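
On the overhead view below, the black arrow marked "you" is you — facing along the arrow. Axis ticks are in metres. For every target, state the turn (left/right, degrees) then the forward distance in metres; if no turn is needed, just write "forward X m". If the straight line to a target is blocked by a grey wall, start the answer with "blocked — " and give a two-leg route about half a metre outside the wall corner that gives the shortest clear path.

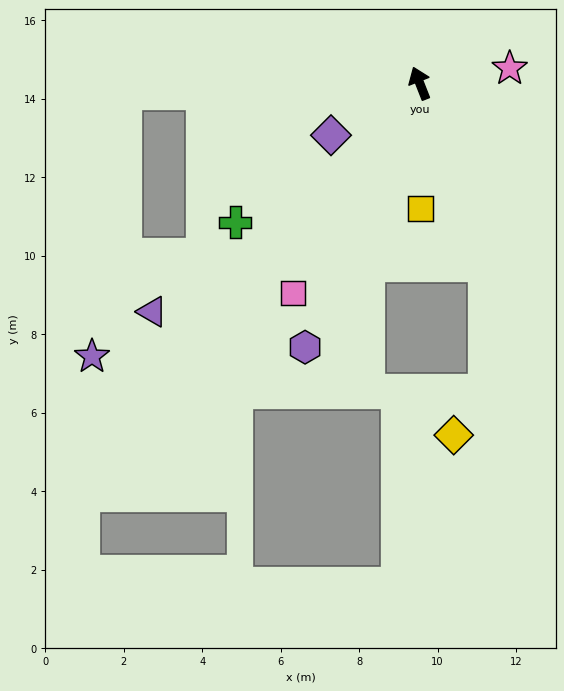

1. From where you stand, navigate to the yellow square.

turn left 159°, forward 3.2 m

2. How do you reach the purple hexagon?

turn left 135°, forward 7.3 m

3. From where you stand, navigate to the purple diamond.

turn left 99°, forward 2.6 m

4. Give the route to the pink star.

turn right 102°, forward 2.3 m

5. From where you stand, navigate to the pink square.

turn left 127°, forward 6.2 m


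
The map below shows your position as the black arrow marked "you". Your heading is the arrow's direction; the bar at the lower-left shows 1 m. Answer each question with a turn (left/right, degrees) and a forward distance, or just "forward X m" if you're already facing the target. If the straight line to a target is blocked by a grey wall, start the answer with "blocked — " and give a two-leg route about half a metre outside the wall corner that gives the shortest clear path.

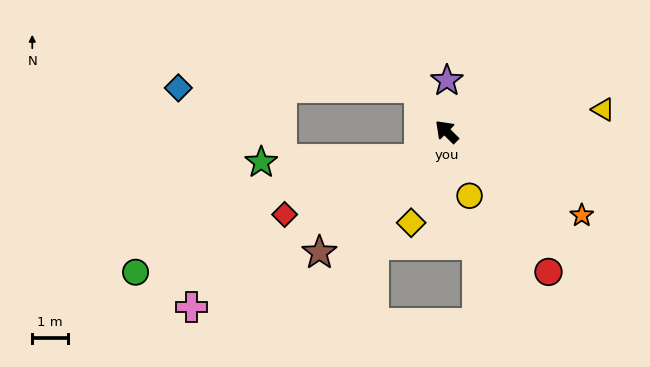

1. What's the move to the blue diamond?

blocked — turn right 13°, forward 1.4 m, then turn left 58°, forward 6.7 m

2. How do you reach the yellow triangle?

turn right 127°, forward 4.4 m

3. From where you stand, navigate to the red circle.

turn left 171°, forward 4.8 m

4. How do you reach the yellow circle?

turn left 155°, forward 1.9 m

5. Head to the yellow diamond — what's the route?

turn left 114°, forward 2.7 m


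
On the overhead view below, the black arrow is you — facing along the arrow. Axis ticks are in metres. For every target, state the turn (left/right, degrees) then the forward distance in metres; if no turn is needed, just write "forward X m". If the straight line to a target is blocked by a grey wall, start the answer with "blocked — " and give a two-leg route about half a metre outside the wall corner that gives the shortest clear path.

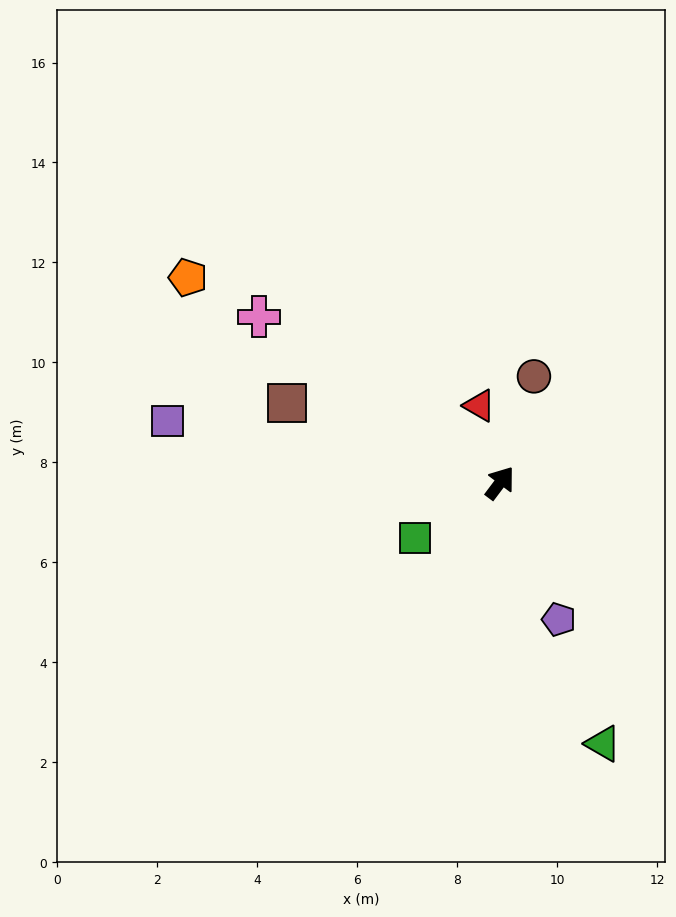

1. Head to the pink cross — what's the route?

turn left 92°, forward 5.9 m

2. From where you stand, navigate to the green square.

turn left 160°, forward 2.0 m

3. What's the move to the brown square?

turn left 106°, forward 4.5 m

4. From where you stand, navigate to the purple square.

turn left 116°, forward 6.8 m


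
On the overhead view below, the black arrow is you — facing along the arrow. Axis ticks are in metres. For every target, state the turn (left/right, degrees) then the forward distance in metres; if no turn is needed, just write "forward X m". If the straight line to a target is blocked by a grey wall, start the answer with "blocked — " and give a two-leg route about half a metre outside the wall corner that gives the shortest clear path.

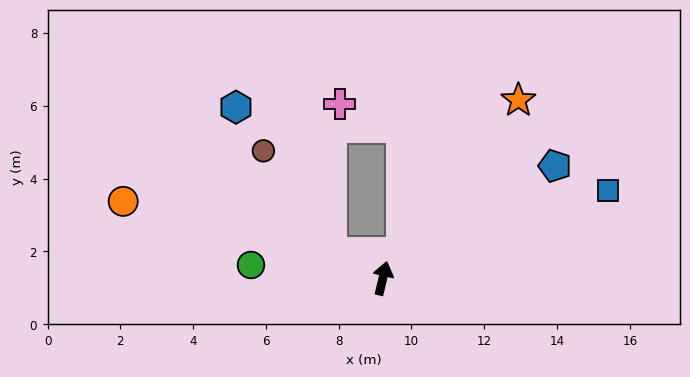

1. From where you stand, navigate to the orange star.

turn right 24°, forward 6.2 m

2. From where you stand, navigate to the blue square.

turn right 55°, forward 6.6 m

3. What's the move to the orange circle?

turn left 87°, forward 7.4 m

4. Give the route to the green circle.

turn left 98°, forward 3.6 m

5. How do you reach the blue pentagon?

turn right 44°, forward 5.6 m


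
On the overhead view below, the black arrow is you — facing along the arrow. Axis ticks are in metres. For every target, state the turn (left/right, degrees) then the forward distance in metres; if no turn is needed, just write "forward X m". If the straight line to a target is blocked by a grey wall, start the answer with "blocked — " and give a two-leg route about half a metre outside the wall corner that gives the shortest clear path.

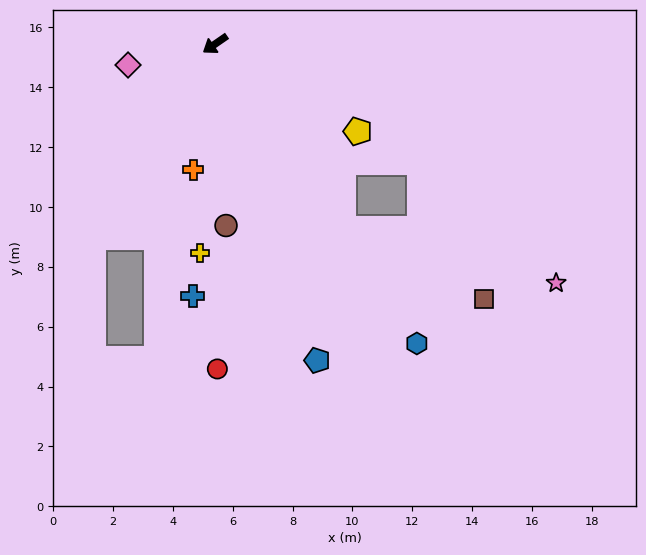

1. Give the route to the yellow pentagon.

turn left 114°, forward 5.6 m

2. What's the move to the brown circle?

turn left 59°, forward 6.1 m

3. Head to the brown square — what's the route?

blocked — turn left 90°, forward 7.5 m, then turn left 29°, forward 5.3 m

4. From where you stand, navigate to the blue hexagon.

turn left 89°, forward 12.1 m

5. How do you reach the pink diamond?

turn right 21°, forward 3.0 m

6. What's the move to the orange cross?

turn left 46°, forward 4.3 m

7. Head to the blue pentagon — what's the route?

turn left 73°, forward 11.1 m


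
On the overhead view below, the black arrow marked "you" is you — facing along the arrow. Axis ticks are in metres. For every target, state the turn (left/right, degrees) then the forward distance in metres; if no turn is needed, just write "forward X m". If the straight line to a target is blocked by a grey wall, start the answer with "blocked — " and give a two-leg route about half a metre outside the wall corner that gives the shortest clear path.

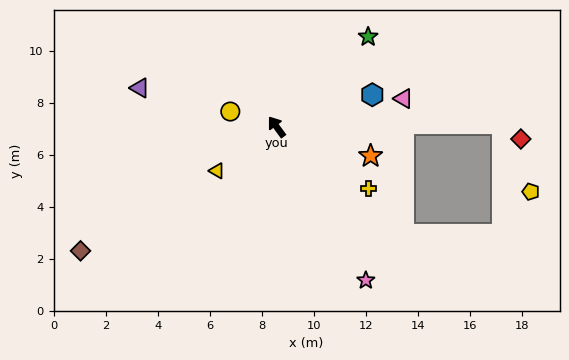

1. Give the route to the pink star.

turn left 174°, forward 6.8 m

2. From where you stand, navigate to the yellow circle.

turn left 35°, forward 1.9 m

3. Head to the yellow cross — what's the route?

turn right 160°, forward 4.3 m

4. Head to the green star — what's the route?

turn right 82°, forward 4.9 m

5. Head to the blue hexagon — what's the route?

turn right 108°, forward 3.9 m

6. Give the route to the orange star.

turn right 143°, forward 3.8 m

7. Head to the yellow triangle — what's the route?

turn left 90°, forward 2.8 m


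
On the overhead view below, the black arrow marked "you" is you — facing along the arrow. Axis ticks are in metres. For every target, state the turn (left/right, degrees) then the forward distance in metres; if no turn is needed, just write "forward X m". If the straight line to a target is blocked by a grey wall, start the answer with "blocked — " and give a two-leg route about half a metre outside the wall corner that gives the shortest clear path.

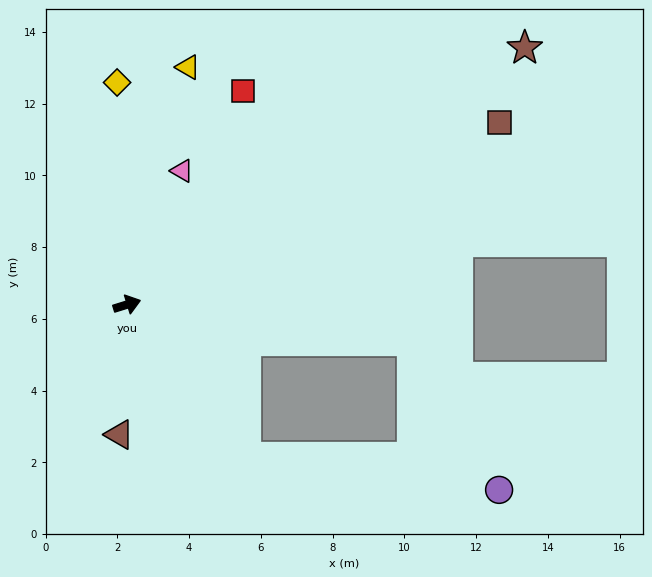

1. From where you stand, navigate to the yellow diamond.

turn left 75°, forward 6.2 m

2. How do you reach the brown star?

turn left 16°, forward 13.2 m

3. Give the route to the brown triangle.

turn right 111°, forward 3.6 m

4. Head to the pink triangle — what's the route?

turn left 50°, forward 4.0 m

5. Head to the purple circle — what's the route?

blocked — turn right 69°, forward 5.4 m, then turn left 44°, forward 7.1 m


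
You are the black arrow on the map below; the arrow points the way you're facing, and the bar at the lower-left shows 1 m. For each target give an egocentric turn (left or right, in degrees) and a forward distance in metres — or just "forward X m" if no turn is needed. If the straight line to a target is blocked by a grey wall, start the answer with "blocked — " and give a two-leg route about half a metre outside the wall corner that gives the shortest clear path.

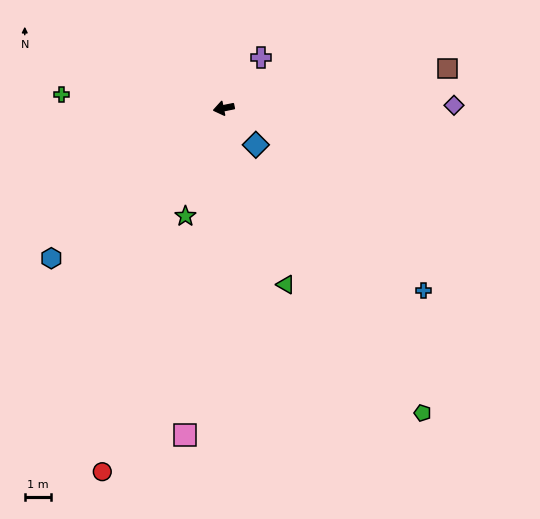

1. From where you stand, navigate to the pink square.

turn left 72°, forward 12.6 m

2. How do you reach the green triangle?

turn left 98°, forward 7.1 m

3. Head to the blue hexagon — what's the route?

turn left 30°, forward 8.7 m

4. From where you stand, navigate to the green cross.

turn right 16°, forward 6.2 m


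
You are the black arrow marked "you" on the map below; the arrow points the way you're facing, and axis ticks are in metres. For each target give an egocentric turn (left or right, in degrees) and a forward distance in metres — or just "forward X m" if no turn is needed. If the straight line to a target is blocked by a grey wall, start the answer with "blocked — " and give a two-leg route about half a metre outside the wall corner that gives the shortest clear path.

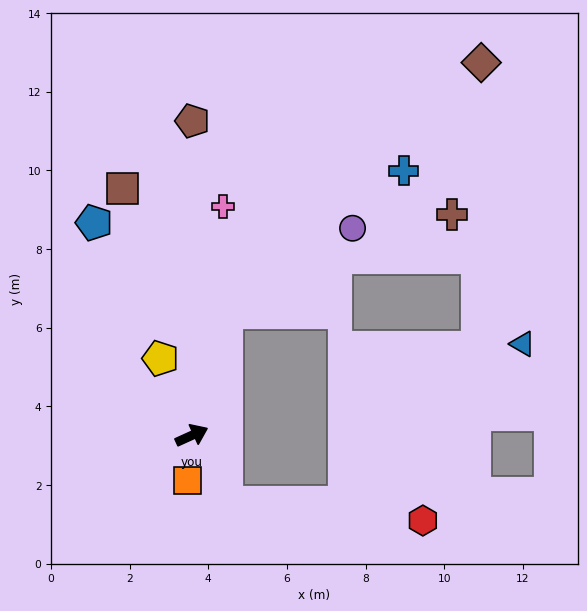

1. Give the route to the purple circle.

blocked — turn left 50°, forward 3.3 m, then turn right 41°, forward 3.8 m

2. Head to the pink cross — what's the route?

turn left 58°, forward 5.9 m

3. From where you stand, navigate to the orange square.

turn right 119°, forward 1.1 m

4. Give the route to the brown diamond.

blocked — turn left 50°, forward 3.3 m, then turn right 30°, forward 9.1 m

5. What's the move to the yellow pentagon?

turn left 88°, forward 2.1 m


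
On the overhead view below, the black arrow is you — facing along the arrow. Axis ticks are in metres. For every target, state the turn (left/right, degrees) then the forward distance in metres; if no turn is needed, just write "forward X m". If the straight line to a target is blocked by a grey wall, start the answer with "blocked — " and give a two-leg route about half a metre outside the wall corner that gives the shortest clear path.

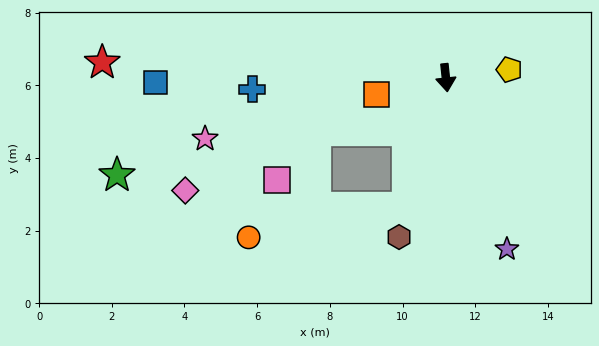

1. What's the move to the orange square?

turn right 82°, forward 2.0 m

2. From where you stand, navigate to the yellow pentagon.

turn left 91°, forward 1.8 m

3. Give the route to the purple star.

turn left 14°, forward 5.0 m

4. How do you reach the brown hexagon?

turn right 22°, forward 4.6 m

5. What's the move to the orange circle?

blocked — turn right 23°, forward 3.7 m, then turn right 62°, forward 4.4 m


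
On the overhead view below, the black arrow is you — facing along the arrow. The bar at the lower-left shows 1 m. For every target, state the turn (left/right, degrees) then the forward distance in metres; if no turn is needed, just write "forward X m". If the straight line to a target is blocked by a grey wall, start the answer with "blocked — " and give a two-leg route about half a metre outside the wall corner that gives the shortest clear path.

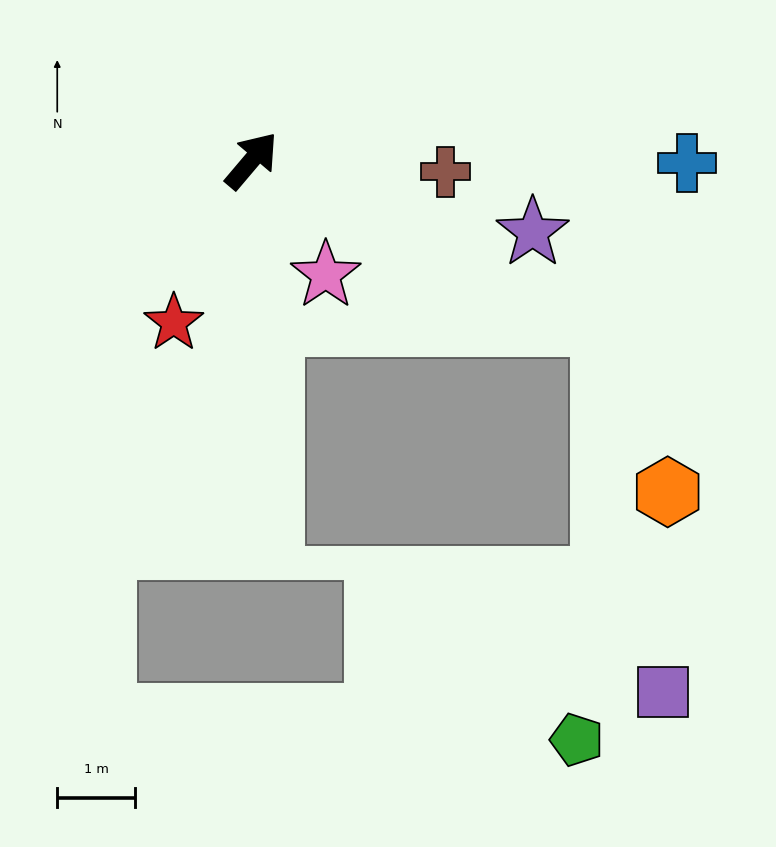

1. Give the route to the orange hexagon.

blocked — turn right 74°, forward 5.0 m, then turn right 45°, forward 2.3 m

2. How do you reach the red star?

turn right 165°, forward 2.3 m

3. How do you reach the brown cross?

turn right 53°, forward 2.5 m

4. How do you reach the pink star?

turn right 107°, forward 1.7 m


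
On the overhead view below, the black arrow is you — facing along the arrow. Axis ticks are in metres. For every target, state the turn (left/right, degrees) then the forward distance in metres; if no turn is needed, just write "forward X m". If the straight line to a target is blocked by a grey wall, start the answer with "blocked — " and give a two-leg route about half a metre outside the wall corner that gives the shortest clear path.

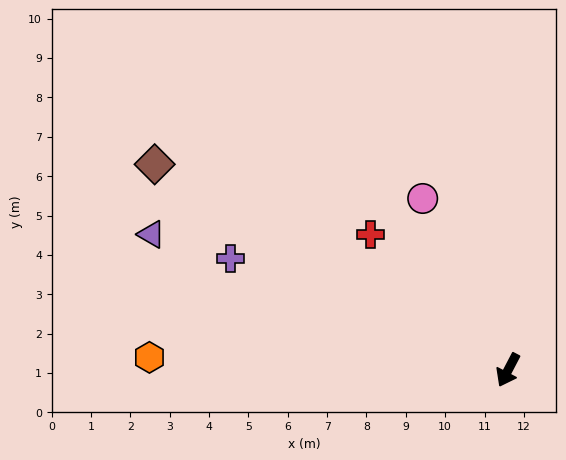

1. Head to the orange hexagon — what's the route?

turn right 64°, forward 9.1 m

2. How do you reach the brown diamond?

turn right 93°, forward 10.4 m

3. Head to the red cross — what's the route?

turn right 107°, forward 4.9 m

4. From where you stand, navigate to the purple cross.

turn right 84°, forward 7.6 m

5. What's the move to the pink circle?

turn right 126°, forward 4.9 m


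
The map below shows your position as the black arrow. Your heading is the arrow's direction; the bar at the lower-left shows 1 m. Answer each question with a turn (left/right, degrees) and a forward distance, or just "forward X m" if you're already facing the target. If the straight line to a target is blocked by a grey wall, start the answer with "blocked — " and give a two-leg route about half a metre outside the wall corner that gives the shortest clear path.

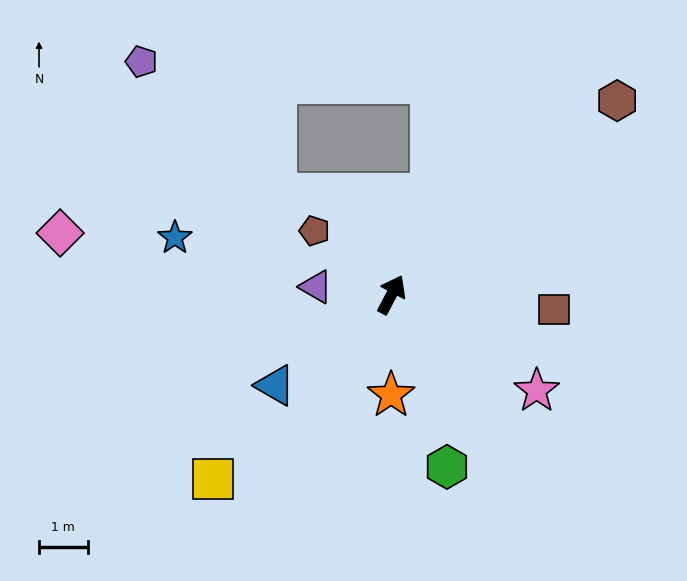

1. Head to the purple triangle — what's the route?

turn left 112°, forward 1.6 m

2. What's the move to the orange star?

turn right 152°, forward 2.1 m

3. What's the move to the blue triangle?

turn left 156°, forward 3.0 m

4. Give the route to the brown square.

turn right 68°, forward 3.4 m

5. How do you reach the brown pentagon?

turn left 78°, forward 2.1 m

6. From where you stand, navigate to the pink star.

turn right 96°, forward 3.6 m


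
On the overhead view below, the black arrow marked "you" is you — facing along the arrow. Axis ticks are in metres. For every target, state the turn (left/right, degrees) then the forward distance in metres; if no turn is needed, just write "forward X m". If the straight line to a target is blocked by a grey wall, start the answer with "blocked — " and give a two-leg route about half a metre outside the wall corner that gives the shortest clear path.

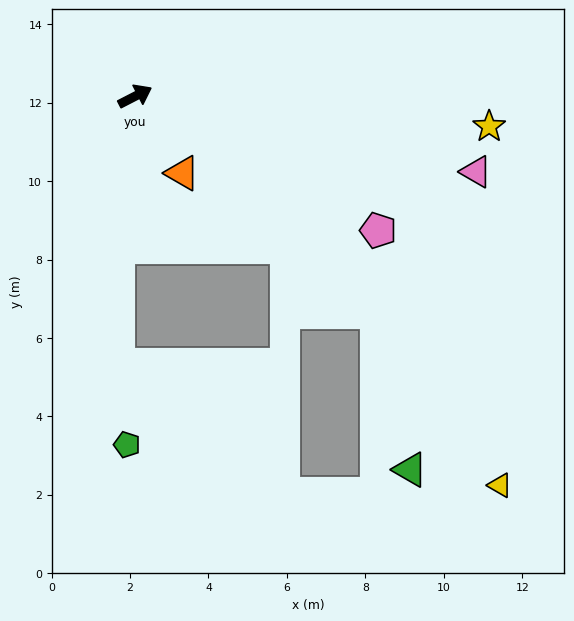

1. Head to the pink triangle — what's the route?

turn right 40°, forward 8.9 m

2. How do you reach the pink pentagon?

turn right 56°, forward 7.1 m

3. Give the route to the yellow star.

turn right 32°, forward 9.1 m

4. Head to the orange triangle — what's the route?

turn right 86°, forward 2.3 m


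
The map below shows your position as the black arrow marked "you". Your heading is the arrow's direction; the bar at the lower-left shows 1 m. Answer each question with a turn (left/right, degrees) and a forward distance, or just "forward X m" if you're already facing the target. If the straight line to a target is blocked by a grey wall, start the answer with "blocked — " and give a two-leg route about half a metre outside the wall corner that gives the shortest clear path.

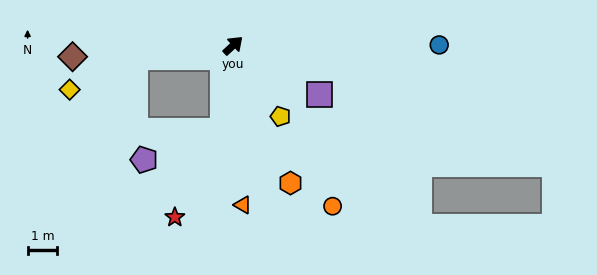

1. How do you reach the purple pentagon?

blocked — turn right 140°, forward 2.9 m, then turn right 62°, forward 2.8 m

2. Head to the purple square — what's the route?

turn right 72°, forward 3.3 m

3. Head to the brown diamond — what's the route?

turn left 141°, forward 5.4 m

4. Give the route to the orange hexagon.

turn right 110°, forward 5.0 m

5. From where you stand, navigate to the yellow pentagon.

turn right 99°, forward 2.9 m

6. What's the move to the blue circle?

turn right 43°, forward 7.0 m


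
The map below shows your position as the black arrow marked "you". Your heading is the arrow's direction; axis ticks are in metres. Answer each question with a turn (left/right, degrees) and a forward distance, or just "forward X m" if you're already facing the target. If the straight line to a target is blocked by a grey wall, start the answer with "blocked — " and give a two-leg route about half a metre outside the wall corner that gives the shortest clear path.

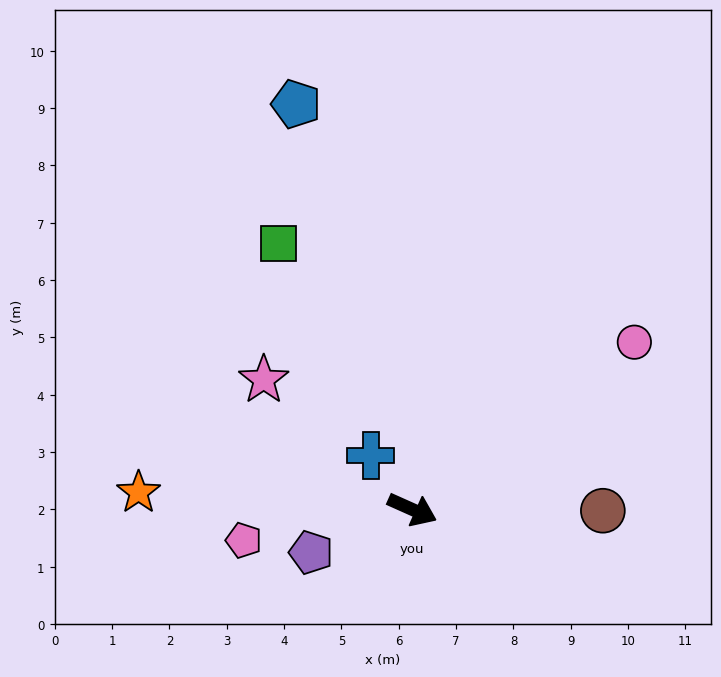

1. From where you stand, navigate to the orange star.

turn right 159°, forward 4.8 m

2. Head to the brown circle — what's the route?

turn left 24°, forward 3.3 m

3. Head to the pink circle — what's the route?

turn left 61°, forward 4.8 m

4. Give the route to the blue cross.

turn left 152°, forward 1.2 m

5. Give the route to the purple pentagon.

turn right 133°, forward 1.9 m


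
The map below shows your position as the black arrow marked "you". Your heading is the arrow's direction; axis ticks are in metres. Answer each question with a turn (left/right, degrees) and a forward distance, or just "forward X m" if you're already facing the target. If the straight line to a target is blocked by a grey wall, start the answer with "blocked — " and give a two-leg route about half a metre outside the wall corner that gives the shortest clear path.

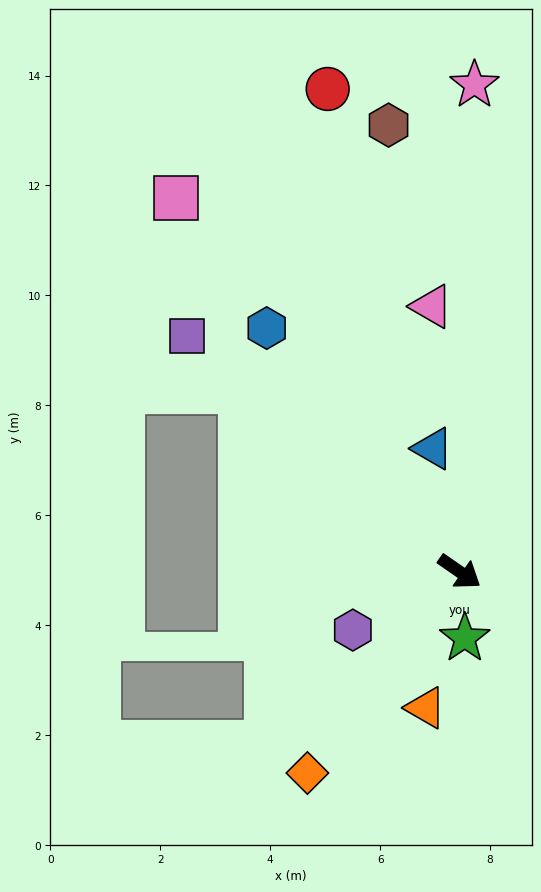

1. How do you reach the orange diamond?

turn right 92°, forward 4.6 m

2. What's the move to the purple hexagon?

turn right 117°, forward 2.2 m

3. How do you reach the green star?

turn right 51°, forward 1.2 m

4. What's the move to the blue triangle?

turn left 137°, forward 2.3 m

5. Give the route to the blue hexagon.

turn left 163°, forward 5.7 m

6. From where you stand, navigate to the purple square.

turn left 174°, forward 6.6 m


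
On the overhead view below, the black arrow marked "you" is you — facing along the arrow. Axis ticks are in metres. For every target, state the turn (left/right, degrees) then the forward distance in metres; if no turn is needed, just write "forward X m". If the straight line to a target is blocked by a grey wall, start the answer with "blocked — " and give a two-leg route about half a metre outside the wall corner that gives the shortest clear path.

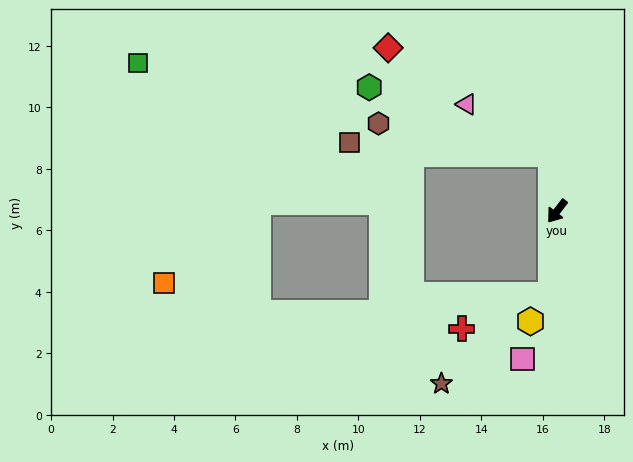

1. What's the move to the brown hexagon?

blocked — turn right 137°, forward 1.9 m, then turn left 75°, forward 5.7 m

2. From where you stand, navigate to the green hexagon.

blocked — turn right 137°, forward 1.9 m, then turn left 65°, forward 6.3 m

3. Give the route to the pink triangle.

blocked — turn right 137°, forward 1.9 m, then turn left 54°, forward 3.2 m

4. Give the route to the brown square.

blocked — turn right 137°, forward 1.9 m, then turn left 81°, forward 6.6 m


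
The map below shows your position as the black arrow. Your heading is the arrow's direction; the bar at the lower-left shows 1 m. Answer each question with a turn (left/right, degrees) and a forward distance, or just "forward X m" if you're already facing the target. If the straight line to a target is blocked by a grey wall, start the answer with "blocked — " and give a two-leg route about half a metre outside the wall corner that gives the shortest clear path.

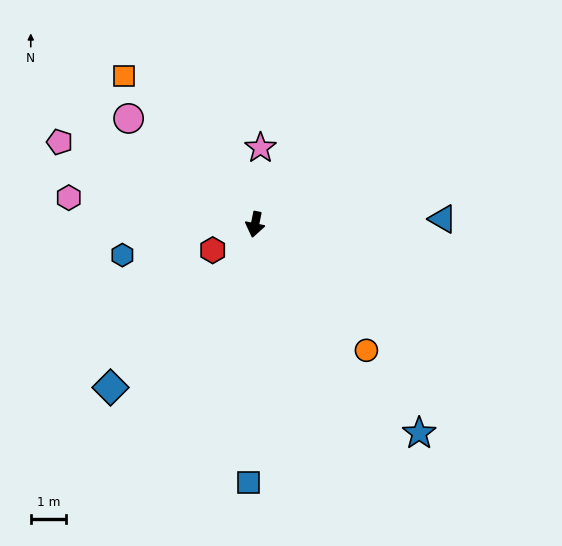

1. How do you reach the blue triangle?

turn left 103°, forward 5.3 m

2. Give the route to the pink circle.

turn right 118°, forward 4.7 m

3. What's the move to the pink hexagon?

turn right 87°, forward 5.4 m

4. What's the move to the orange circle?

turn left 53°, forward 4.8 m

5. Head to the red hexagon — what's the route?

turn right 47°, forward 1.4 m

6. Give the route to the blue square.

turn left 10°, forward 7.3 m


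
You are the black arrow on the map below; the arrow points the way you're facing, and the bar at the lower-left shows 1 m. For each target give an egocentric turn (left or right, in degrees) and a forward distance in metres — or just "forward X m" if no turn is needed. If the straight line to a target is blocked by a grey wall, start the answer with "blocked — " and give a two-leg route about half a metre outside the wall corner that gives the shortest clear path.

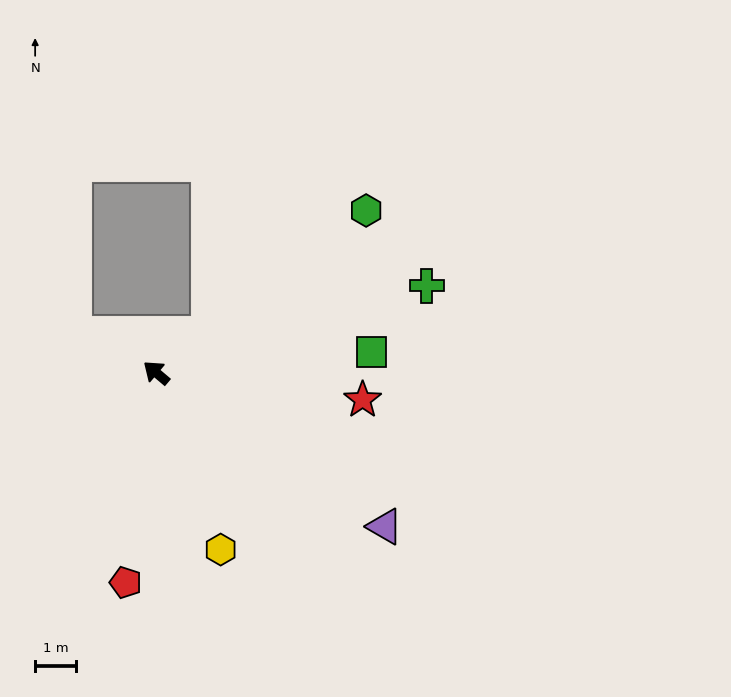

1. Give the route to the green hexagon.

turn right 102°, forward 6.5 m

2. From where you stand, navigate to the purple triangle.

turn right 174°, forward 6.7 m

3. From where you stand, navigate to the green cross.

turn right 122°, forward 7.0 m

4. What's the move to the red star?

turn right 147°, forward 5.1 m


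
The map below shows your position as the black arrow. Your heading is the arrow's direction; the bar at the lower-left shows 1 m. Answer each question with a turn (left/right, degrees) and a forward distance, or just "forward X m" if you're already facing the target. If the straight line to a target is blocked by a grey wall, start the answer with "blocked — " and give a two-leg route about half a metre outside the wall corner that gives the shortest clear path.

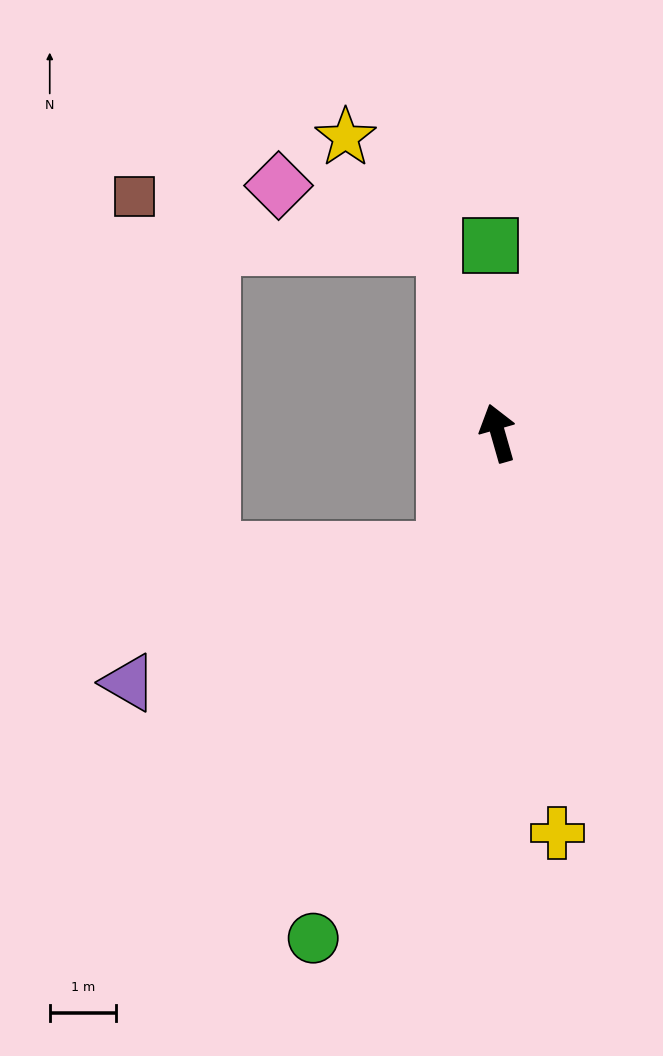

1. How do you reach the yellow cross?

turn left 173°, forward 6.1 m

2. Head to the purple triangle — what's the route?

blocked — turn left 140°, forward 1.9 m, then turn right 43°, forward 5.2 m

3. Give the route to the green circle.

turn left 144°, forward 8.1 m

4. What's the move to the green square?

turn right 14°, forward 2.8 m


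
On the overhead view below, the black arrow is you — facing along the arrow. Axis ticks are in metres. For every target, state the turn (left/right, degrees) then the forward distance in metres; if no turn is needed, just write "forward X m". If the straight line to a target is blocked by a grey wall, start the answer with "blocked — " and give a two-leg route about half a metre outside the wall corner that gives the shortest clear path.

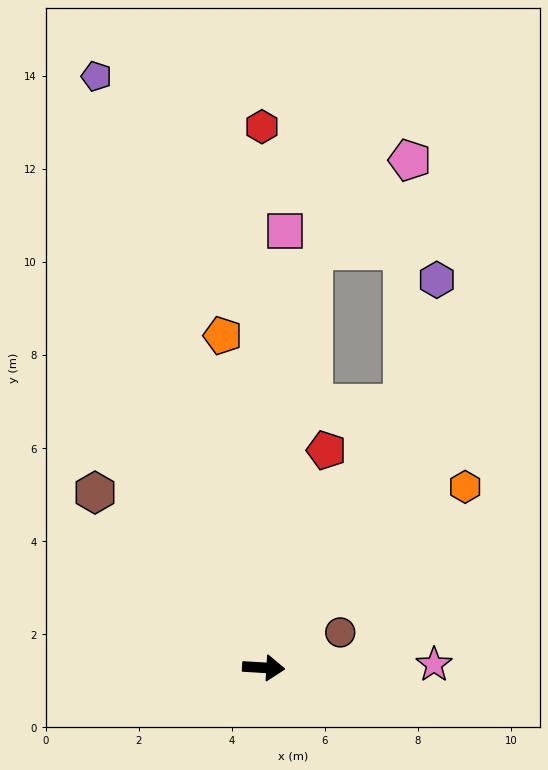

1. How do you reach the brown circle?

turn left 28°, forward 1.8 m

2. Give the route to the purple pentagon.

turn left 109°, forward 13.2 m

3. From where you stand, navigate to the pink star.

turn left 4°, forward 3.7 m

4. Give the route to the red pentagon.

turn left 77°, forward 4.9 m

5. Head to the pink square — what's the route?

turn left 91°, forward 9.4 m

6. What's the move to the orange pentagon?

turn left 100°, forward 7.2 m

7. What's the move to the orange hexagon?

turn left 45°, forward 5.8 m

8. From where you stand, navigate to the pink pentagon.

blocked — turn left 66°, forward 6.4 m, then turn left 26°, forward 5.2 m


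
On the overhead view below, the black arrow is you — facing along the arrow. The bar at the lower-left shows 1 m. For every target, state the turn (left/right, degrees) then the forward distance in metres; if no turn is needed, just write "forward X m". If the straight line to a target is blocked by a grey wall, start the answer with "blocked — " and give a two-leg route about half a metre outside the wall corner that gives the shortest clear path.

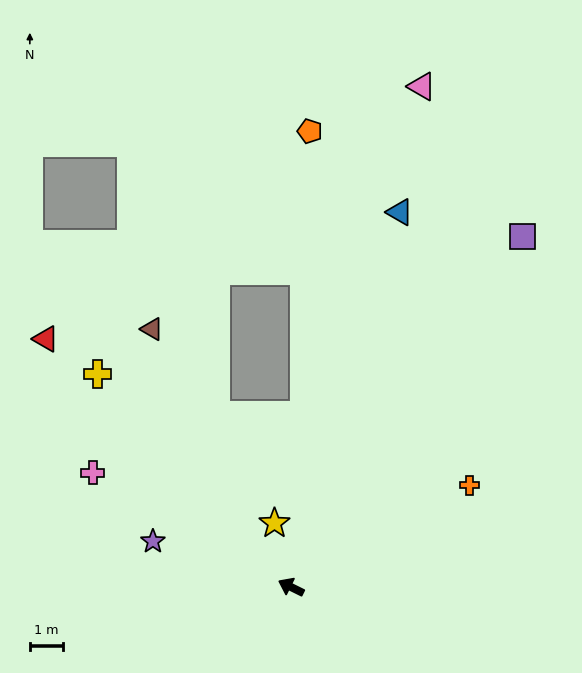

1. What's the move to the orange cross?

turn right 124°, forward 6.3 m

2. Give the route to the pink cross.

turn right 4°, forward 7.0 m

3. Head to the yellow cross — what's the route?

turn right 21°, forward 8.8 m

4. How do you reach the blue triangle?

turn right 80°, forward 11.9 m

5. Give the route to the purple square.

turn right 97°, forward 12.8 m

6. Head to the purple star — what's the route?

turn left 8°, forward 4.4 m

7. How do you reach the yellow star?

turn right 49°, forward 2.0 m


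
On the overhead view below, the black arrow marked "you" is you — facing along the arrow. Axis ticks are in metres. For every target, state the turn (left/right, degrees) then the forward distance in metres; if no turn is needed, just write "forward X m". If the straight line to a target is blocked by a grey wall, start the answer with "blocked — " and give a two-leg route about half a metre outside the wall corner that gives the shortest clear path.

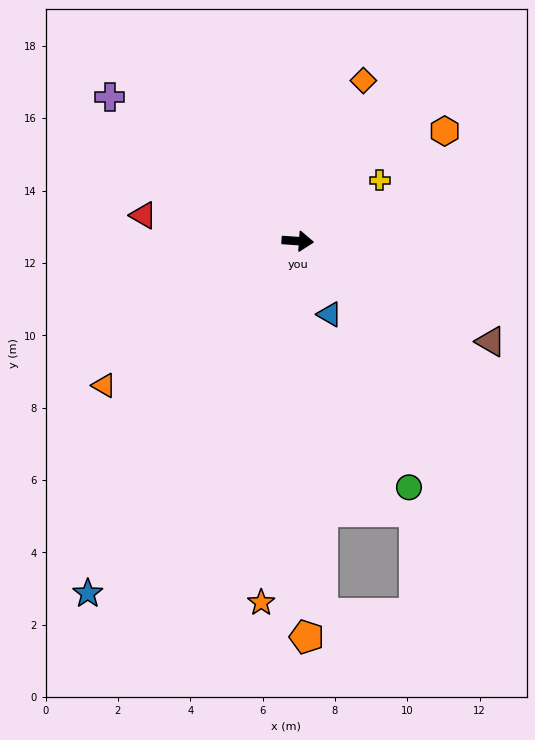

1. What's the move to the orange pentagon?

turn right 85°, forward 10.9 m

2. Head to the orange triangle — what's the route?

turn right 139°, forward 6.7 m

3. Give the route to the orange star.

turn right 92°, forward 10.0 m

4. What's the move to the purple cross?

turn left 147°, forward 6.5 m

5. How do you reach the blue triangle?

turn right 63°, forward 2.2 m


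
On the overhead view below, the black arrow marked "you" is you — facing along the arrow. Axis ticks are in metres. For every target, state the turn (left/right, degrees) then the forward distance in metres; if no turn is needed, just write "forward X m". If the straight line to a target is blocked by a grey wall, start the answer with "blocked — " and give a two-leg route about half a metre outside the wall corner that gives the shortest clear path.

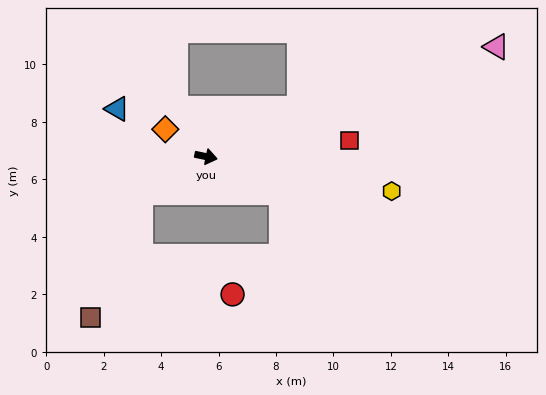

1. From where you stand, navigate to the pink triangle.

turn left 32°, forward 10.8 m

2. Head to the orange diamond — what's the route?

turn left 158°, forward 1.7 m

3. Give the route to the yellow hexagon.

forward 6.6 m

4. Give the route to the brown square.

blocked — turn right 139°, forward 2.6 m, then turn left 39°, forward 4.7 m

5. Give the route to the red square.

turn left 18°, forward 5.0 m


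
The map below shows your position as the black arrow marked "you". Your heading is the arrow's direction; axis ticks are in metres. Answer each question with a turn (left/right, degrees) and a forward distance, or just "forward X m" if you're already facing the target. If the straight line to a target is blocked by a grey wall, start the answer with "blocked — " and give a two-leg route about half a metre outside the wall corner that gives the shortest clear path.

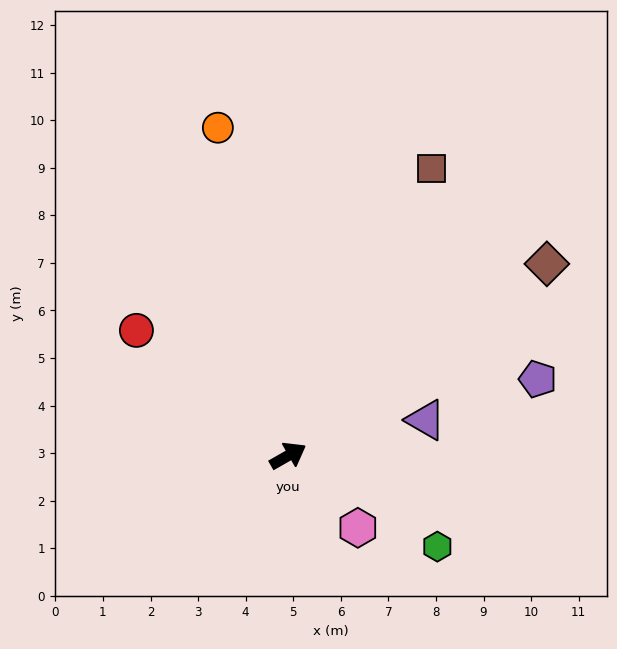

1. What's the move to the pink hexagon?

turn right 76°, forward 2.1 m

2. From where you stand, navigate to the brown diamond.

turn left 7°, forward 6.8 m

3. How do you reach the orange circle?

turn left 72°, forward 7.1 m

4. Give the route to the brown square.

turn left 34°, forward 6.7 m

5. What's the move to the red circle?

turn left 111°, forward 4.1 m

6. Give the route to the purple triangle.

turn right 15°, forward 3.0 m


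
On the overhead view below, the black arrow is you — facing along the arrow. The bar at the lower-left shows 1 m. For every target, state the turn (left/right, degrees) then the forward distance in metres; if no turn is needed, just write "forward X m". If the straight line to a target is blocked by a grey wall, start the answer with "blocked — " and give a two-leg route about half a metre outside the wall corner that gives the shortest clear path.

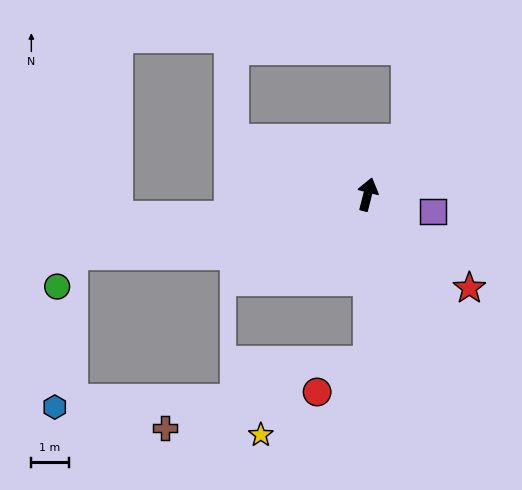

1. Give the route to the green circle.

blocked — turn left 116°, forward 8.0 m, then turn left 54°, forward 0.9 m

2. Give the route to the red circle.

blocked — turn right 165°, forward 4.5 m, then turn right 61°, forward 1.6 m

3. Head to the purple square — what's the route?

turn right 90°, forward 1.8 m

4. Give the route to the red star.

turn right 118°, forward 3.7 m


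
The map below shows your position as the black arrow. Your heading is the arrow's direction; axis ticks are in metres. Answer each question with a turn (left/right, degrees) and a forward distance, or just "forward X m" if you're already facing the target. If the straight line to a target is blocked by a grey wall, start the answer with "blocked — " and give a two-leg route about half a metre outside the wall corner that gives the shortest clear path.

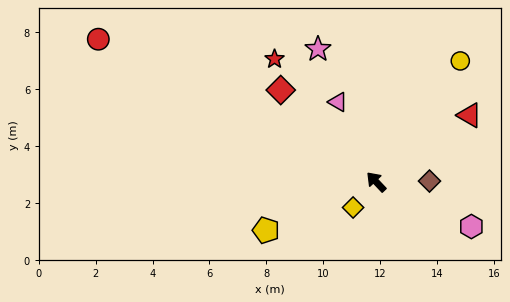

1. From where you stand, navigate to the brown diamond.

turn right 133°, forward 1.9 m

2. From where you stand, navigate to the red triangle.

turn right 98°, forward 4.0 m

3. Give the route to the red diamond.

turn left 3°, forward 4.7 m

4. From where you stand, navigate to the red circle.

turn left 19°, forward 11.0 m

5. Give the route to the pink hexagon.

turn right 158°, forward 3.7 m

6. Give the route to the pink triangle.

turn right 18°, forward 3.1 m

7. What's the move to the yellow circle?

turn right 78°, forward 5.2 m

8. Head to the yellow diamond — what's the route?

turn left 95°, forward 1.2 m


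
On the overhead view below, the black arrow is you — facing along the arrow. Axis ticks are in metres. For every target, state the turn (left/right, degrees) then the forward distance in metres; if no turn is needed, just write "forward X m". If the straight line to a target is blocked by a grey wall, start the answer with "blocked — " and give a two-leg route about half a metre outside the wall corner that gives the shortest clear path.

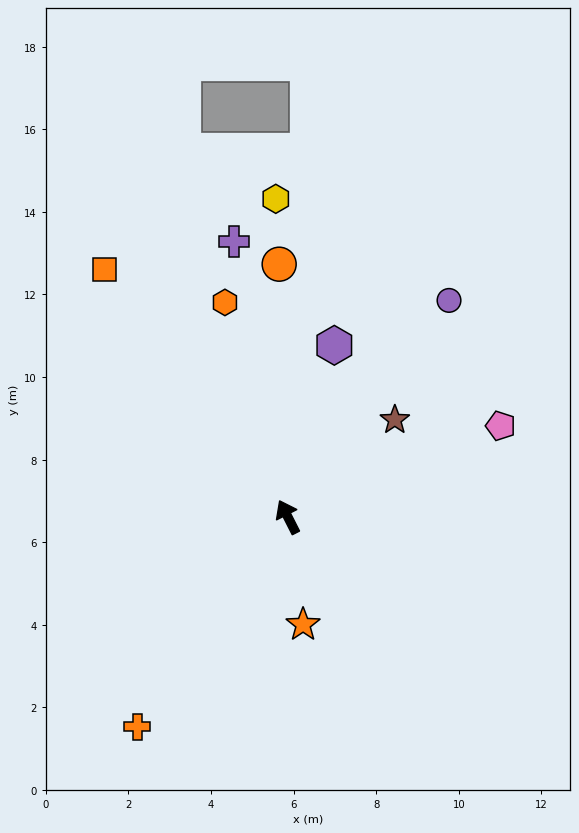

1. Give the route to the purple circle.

turn right 64°, forward 6.5 m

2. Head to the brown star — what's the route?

turn right 75°, forward 3.5 m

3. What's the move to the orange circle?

turn right 25°, forward 6.1 m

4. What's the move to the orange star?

turn left 161°, forward 2.6 m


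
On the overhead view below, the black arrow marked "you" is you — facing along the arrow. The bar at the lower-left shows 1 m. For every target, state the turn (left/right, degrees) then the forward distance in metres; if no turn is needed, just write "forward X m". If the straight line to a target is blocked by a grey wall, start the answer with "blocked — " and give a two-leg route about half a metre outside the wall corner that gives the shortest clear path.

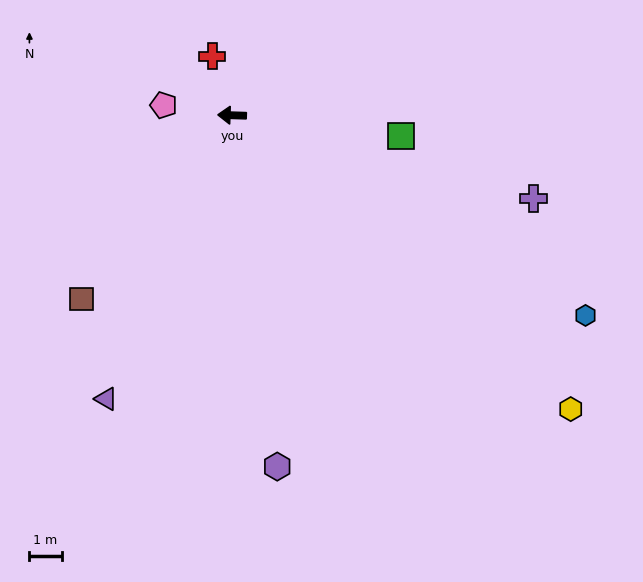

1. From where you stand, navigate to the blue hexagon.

turn left 152°, forward 12.6 m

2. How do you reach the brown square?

turn left 53°, forward 7.4 m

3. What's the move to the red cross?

turn right 70°, forward 1.9 m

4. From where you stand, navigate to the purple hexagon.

turn left 99°, forward 11.0 m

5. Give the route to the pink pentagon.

turn right 7°, forward 2.1 m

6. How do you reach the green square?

turn left 175°, forward 5.3 m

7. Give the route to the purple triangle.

turn left 68°, forward 9.6 m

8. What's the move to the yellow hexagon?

turn left 141°, forward 13.9 m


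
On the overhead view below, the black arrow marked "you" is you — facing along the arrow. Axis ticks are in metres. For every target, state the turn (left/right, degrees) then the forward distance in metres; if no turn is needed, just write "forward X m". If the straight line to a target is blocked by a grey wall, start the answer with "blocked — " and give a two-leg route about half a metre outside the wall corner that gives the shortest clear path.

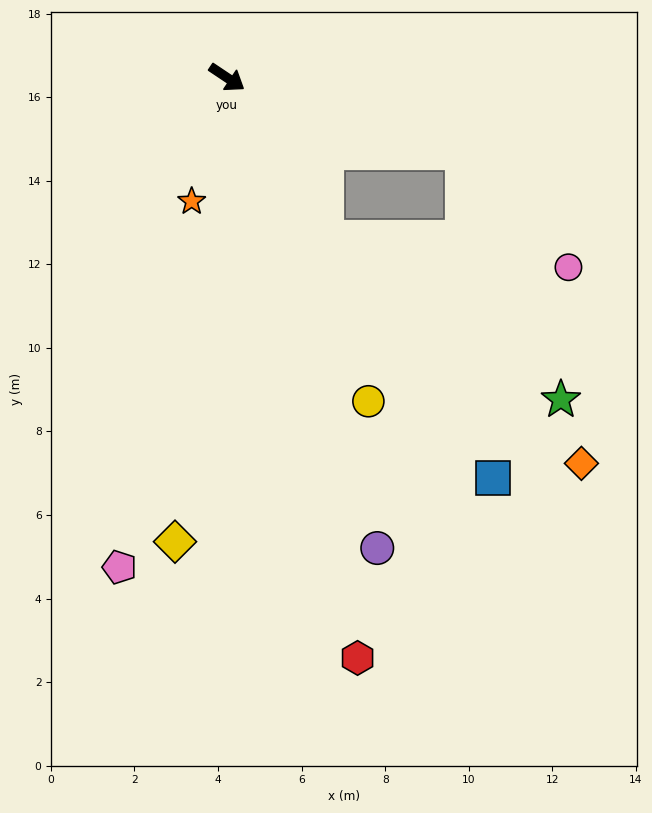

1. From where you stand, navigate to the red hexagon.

turn right 44°, forward 14.2 m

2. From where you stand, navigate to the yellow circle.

turn right 33°, forward 8.5 m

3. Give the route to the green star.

blocked — turn right 24°, forward 4.5 m, then turn left 23°, forward 6.8 m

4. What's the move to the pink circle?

blocked — turn left 16°, forward 5.9 m, then turn right 30°, forward 3.7 m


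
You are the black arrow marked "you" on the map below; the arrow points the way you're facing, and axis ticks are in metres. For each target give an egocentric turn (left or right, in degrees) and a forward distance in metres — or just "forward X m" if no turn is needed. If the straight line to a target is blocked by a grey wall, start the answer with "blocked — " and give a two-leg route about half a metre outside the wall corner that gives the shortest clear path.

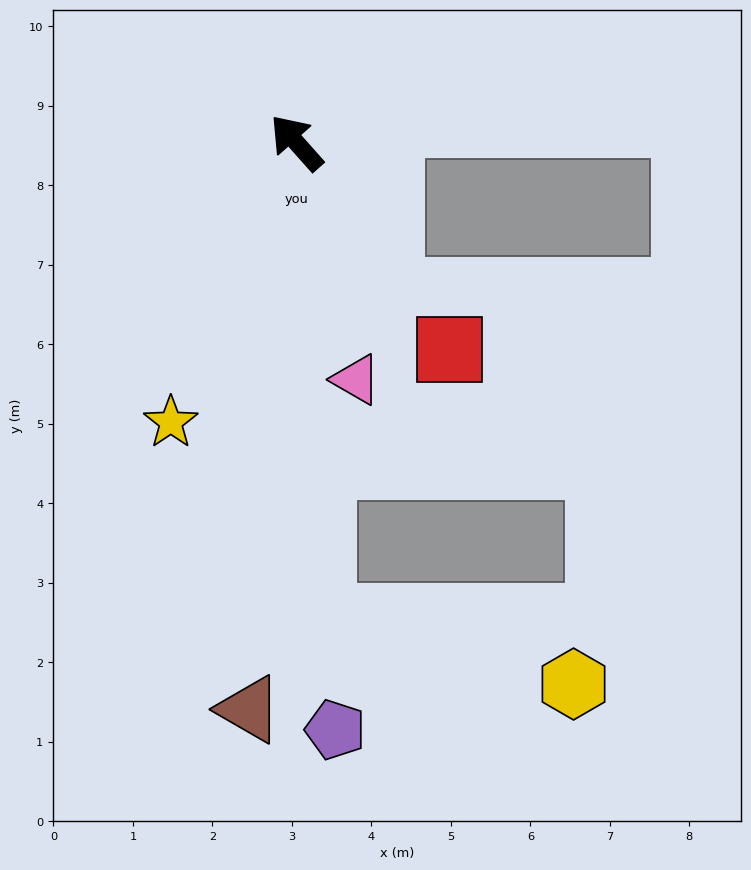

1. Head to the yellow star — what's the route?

turn left 114°, forward 3.9 m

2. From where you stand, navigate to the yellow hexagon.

blocked — turn left 141°, forward 6.0 m, then turn left 73°, forward 3.3 m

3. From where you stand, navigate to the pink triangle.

turn left 152°, forward 3.1 m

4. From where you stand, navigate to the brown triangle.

turn left 134°, forward 7.2 m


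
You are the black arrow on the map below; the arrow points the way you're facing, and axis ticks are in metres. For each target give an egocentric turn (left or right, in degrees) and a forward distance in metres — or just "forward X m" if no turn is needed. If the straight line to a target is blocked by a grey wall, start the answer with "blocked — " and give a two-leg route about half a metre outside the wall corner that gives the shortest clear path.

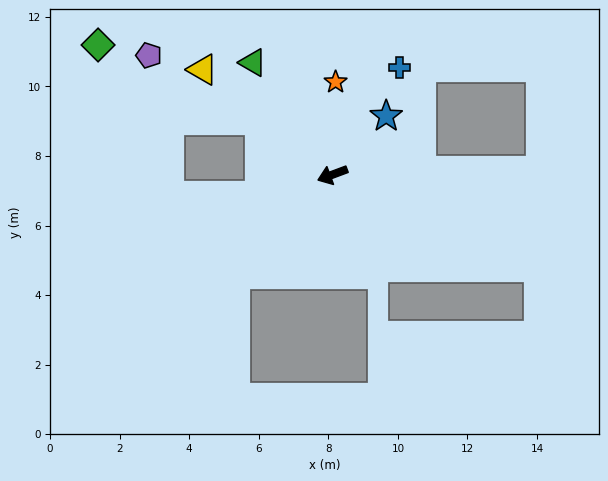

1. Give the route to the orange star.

turn right 112°, forward 2.7 m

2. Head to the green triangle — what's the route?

turn right 75°, forward 4.0 m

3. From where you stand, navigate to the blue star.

turn right 153°, forward 2.3 m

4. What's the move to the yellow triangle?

turn right 59°, forward 4.8 m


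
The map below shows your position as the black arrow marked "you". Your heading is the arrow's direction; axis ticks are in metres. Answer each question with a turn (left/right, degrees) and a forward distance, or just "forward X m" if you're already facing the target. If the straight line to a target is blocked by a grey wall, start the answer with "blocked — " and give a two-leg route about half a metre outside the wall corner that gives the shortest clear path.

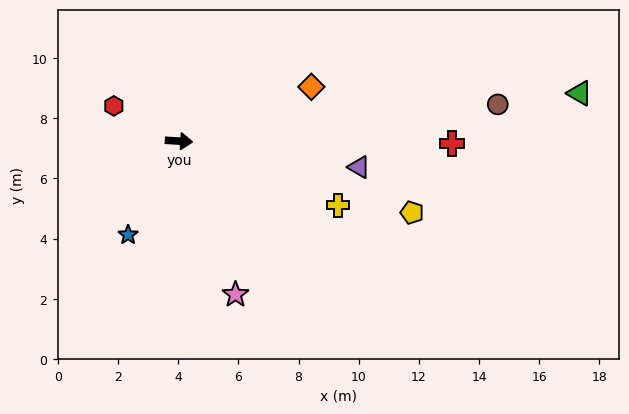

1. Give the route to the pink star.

turn right 66°, forward 5.4 m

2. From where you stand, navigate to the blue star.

turn right 115°, forward 3.5 m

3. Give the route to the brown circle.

turn left 10°, forward 10.7 m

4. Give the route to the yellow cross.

turn right 18°, forward 5.7 m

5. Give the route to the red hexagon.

turn left 155°, forward 2.5 m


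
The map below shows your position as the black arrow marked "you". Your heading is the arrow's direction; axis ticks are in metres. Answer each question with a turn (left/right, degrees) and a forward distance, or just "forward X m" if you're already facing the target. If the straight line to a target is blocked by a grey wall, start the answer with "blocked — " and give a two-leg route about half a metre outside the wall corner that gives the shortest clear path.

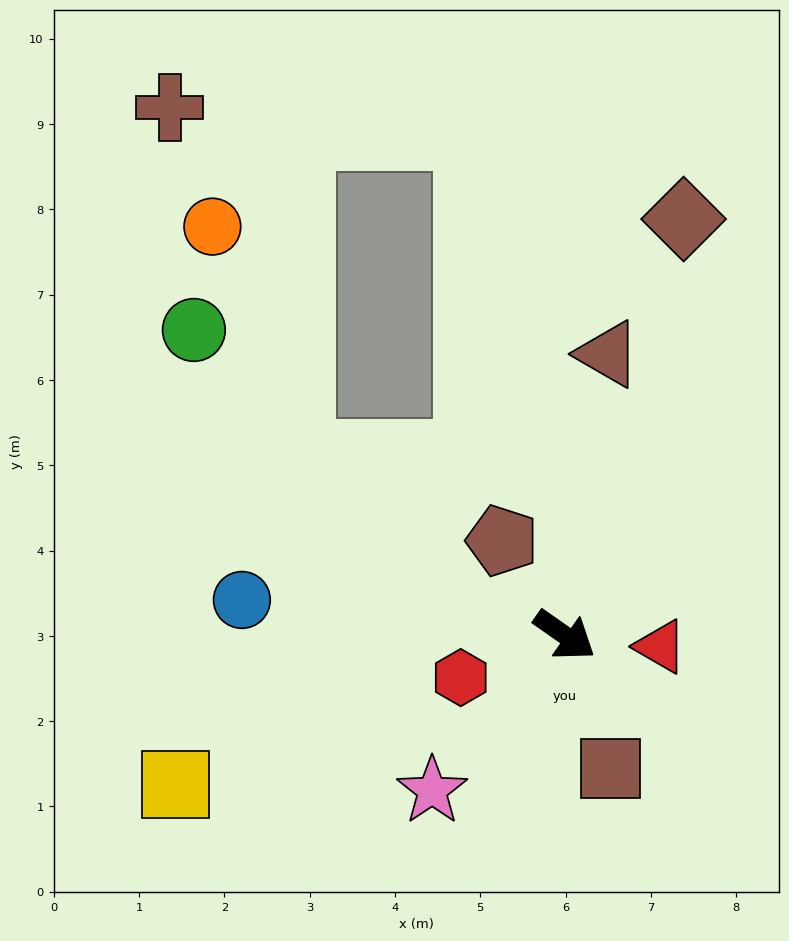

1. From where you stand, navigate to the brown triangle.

turn left 116°, forward 3.3 m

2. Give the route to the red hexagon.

turn right 123°, forward 1.3 m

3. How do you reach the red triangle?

turn left 28°, forward 1.1 m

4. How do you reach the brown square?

turn right 36°, forward 1.7 m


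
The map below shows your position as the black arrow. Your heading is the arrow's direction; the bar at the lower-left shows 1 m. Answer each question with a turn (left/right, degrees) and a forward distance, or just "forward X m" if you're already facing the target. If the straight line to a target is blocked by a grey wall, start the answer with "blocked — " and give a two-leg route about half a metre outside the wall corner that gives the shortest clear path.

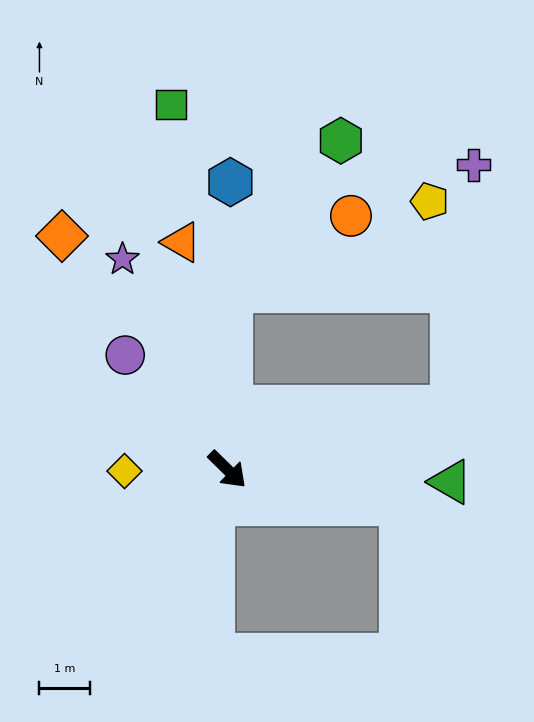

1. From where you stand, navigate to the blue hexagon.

turn left 134°, forward 5.6 m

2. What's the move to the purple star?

turn left 161°, forward 4.6 m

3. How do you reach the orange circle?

blocked — turn left 133°, forward 3.5 m, then turn right 57°, forward 2.8 m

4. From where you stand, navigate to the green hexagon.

blocked — turn left 133°, forward 3.5 m, then turn right 35°, forward 3.6 m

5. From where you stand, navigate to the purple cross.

blocked — turn left 60°, forward 4.6 m, then turn left 69°, forward 4.8 m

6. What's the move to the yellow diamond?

turn right 135°, forward 2.0 m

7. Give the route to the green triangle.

turn left 41°, forward 4.4 m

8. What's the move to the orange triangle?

turn left 146°, forward 4.5 m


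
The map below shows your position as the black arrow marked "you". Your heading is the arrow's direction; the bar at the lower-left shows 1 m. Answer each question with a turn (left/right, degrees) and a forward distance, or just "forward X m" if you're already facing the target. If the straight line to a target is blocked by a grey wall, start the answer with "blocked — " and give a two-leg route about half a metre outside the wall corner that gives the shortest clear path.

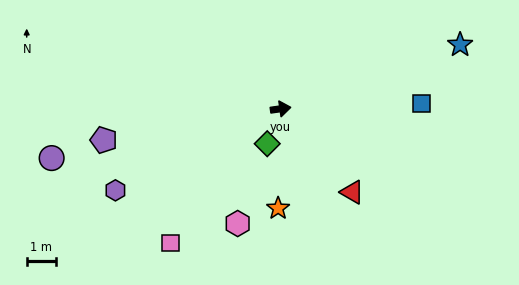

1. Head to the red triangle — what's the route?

turn right 57°, forward 3.8 m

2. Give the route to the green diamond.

turn right 119°, forward 1.3 m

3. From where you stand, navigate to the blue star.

turn left 12°, forward 6.5 m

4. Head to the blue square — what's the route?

turn right 6°, forward 4.8 m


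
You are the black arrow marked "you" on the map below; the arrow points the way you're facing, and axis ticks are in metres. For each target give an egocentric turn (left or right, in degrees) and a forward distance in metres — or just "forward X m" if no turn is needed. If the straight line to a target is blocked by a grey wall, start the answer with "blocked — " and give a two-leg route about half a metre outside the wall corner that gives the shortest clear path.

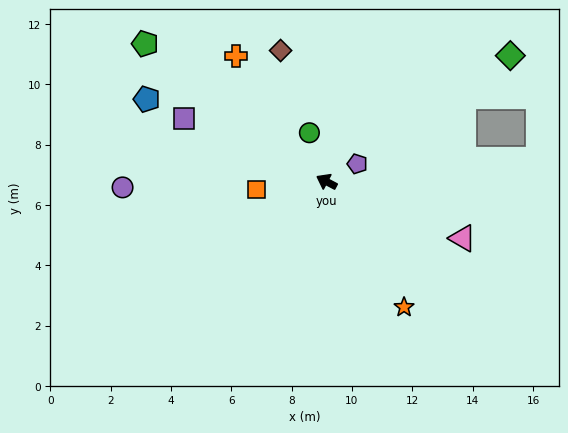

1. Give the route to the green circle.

turn right 43°, forward 1.7 m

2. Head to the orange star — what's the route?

turn left 150°, forward 4.9 m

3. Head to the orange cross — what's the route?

turn right 26°, forward 5.1 m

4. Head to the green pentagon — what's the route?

turn right 9°, forward 7.6 m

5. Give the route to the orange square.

turn left 34°, forward 2.3 m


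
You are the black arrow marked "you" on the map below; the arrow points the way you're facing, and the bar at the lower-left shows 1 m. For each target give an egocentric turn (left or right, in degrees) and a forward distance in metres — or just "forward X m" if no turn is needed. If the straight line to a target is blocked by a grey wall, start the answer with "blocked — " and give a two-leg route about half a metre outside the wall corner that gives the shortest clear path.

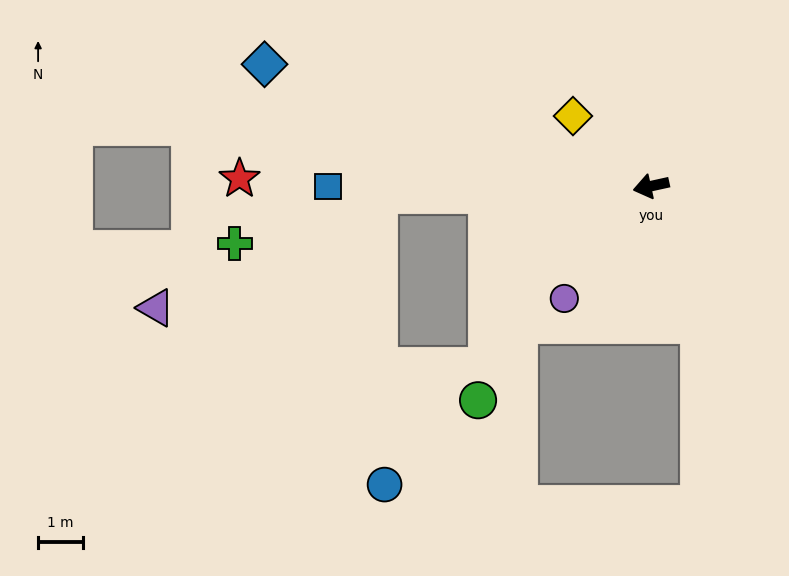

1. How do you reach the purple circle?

turn left 40°, forward 3.1 m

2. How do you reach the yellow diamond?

turn right 54°, forward 2.3 m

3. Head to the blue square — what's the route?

turn right 12°, forward 7.2 m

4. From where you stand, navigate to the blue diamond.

turn right 30°, forward 9.0 m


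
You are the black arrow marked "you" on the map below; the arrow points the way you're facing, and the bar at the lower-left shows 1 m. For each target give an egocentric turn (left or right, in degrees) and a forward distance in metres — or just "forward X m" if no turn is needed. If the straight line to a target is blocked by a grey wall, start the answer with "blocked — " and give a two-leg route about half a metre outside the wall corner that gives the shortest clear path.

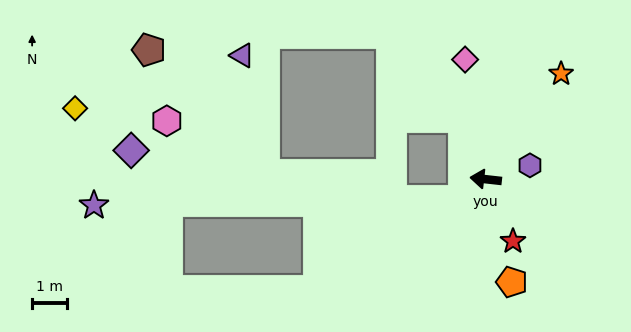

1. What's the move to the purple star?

blocked — turn left 48°, forward 0.9 m, then turn right 41°, forward 10.6 m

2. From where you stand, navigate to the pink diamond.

turn right 74°, forward 3.5 m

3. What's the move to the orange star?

turn right 119°, forward 3.7 m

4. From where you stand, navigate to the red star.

turn left 120°, forward 1.9 m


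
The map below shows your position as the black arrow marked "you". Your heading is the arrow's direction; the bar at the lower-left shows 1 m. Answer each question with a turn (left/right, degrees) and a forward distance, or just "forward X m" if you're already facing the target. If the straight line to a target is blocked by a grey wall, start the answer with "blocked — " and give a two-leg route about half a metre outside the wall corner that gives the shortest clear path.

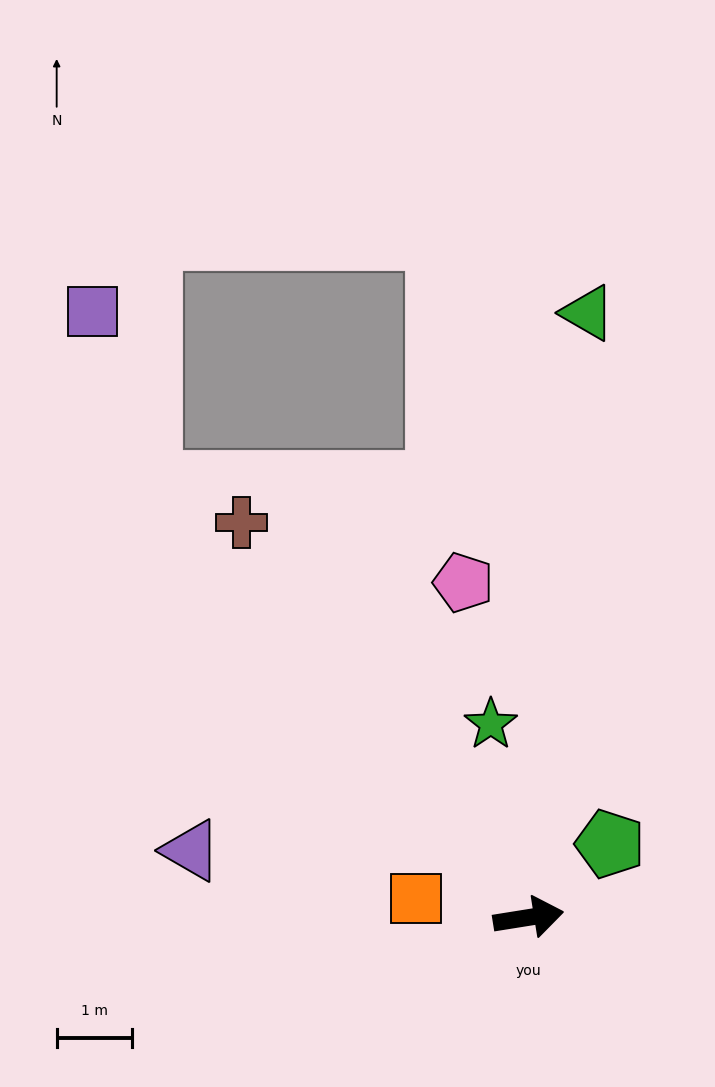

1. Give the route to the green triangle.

turn left 75°, forward 8.0 m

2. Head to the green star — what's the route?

turn left 92°, forward 2.6 m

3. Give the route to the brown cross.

turn left 117°, forward 6.4 m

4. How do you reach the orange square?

turn left 161°, forward 1.5 m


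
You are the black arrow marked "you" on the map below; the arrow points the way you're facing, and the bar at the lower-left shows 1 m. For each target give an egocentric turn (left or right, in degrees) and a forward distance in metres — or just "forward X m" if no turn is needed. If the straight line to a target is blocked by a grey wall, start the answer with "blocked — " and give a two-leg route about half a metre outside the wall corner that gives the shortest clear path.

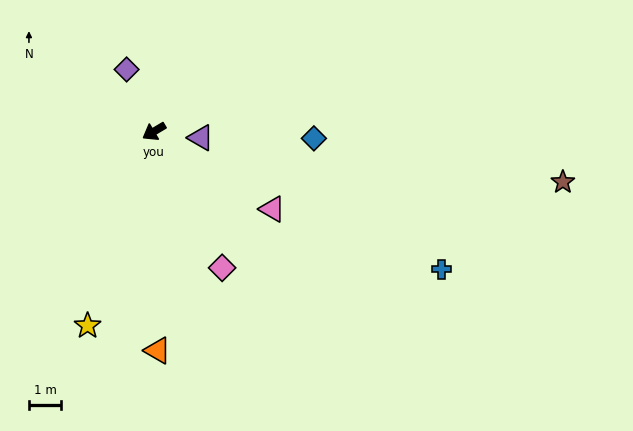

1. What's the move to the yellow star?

turn left 40°, forward 6.3 m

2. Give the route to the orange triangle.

turn left 60°, forward 6.7 m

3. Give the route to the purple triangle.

turn left 142°, forward 1.5 m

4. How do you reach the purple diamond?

turn right 97°, forward 2.1 m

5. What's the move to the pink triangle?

turn left 116°, forward 4.4 m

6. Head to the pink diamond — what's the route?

turn left 86°, forward 4.7 m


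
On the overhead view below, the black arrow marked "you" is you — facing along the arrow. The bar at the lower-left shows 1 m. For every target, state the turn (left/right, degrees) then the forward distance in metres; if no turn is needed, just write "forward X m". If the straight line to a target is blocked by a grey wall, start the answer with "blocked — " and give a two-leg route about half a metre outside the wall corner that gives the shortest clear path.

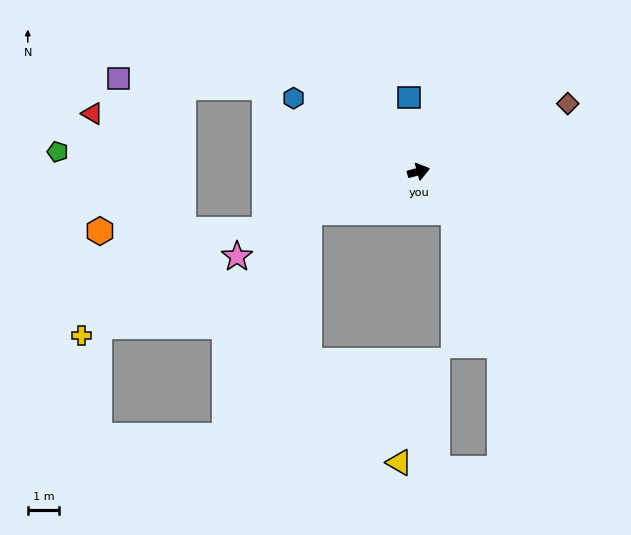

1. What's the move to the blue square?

turn left 82°, forward 2.4 m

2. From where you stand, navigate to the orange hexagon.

blocked — turn right 174°, forward 5.3 m, then turn right 21°, forward 5.3 m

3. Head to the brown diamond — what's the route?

turn left 9°, forward 5.2 m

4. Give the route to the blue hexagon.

turn left 134°, forward 4.6 m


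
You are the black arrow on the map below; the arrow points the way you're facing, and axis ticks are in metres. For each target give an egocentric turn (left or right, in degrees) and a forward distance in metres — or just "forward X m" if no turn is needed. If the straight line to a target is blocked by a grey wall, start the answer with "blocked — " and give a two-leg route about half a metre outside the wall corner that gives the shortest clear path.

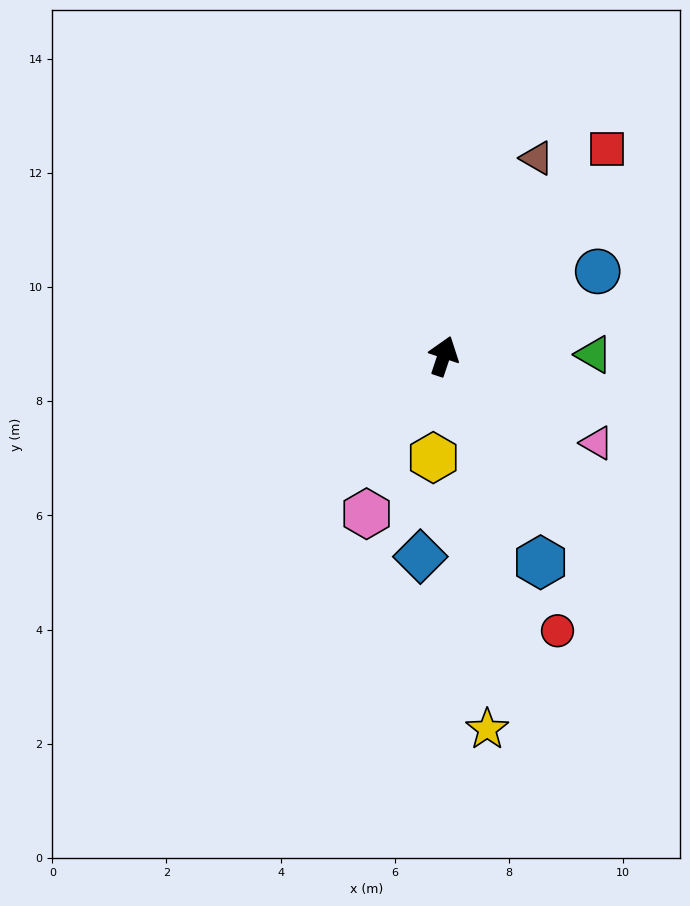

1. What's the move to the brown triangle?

turn right 7°, forward 3.8 m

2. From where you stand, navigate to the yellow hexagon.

turn right 167°, forward 1.8 m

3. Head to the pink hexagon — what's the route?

turn left 172°, forward 3.1 m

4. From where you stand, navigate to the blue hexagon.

turn right 136°, forward 4.0 m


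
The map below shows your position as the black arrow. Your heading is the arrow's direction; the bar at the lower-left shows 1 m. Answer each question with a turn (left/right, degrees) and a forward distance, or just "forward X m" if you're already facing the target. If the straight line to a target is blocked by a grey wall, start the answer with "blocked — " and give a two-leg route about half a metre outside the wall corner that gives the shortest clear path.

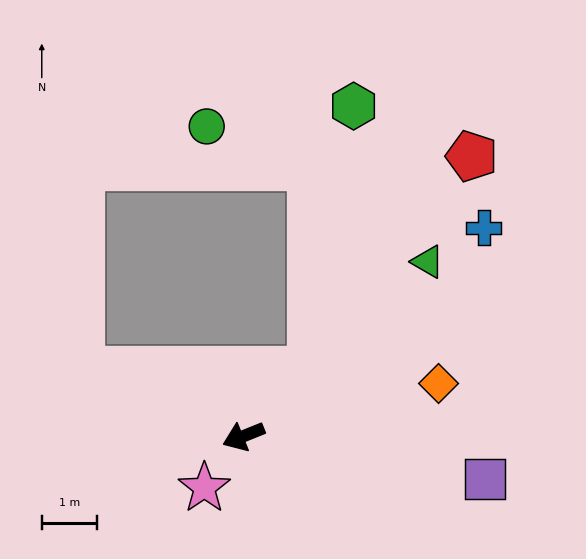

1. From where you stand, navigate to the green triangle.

turn right 159°, forward 4.6 m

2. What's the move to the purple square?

turn left 148°, forward 4.5 m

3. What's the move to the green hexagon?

blocked — turn right 157°, forward 1.7 m, then turn left 36°, forward 4.9 m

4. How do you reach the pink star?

turn left 31°, forward 1.2 m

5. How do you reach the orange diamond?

turn left 173°, forward 3.7 m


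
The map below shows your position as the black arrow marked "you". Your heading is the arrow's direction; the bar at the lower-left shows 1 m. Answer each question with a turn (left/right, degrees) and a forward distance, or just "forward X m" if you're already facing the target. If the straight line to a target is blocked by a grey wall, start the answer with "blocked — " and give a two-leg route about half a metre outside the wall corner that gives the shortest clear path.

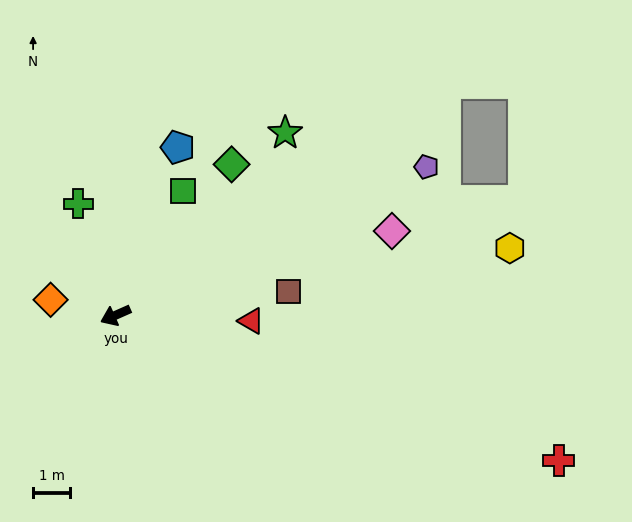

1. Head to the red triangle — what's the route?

turn left 154°, forward 3.7 m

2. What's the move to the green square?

turn right 142°, forward 3.8 m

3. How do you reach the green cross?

turn right 96°, forward 3.2 m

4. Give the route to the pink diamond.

turn left 173°, forward 7.8 m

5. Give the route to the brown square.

turn left 164°, forward 4.7 m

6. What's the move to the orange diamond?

turn right 37°, forward 1.8 m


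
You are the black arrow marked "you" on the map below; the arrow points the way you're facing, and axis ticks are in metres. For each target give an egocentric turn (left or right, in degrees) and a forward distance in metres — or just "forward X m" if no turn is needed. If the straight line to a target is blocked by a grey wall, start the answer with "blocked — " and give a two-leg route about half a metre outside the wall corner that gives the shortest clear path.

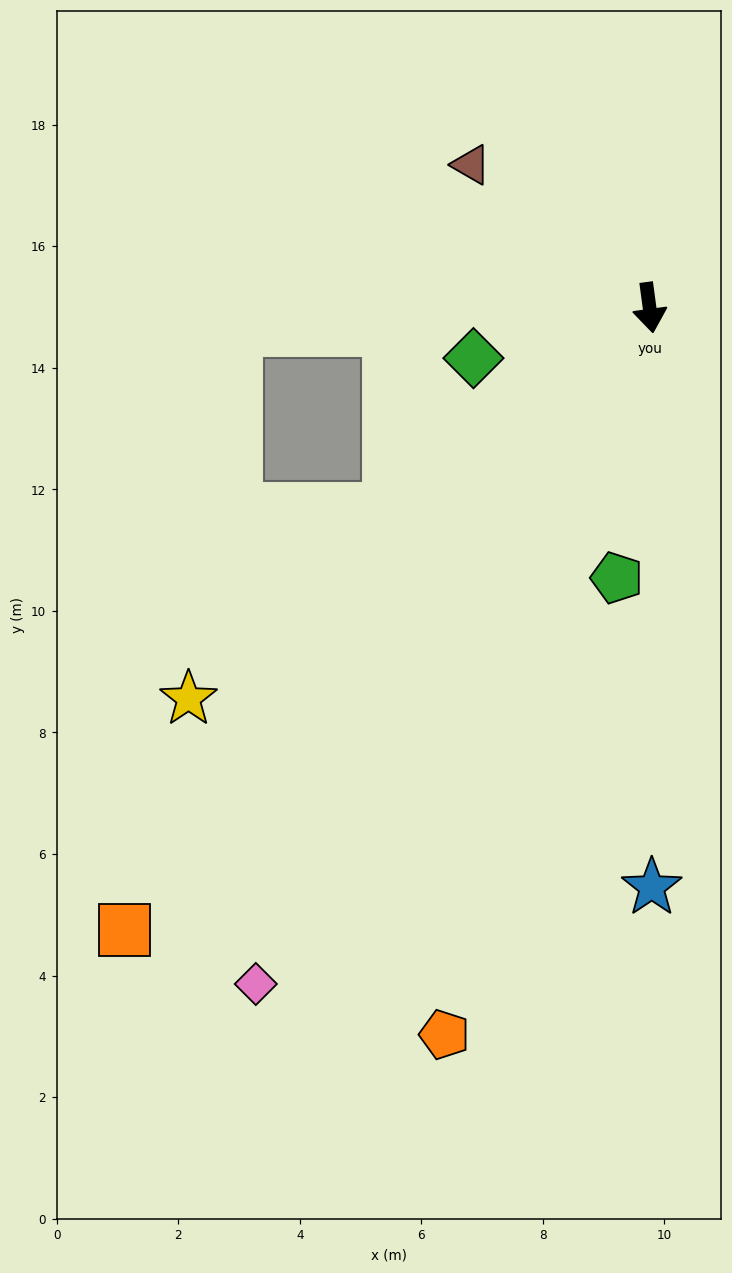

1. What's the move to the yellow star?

turn right 57°, forward 9.9 m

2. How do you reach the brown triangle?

turn right 136°, forward 3.8 m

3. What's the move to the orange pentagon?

turn right 23°, forward 12.4 m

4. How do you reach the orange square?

turn right 48°, forward 13.4 m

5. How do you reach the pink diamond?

turn right 38°, forward 12.9 m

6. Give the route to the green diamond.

turn right 82°, forward 3.0 m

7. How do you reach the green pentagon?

turn right 15°, forward 4.5 m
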